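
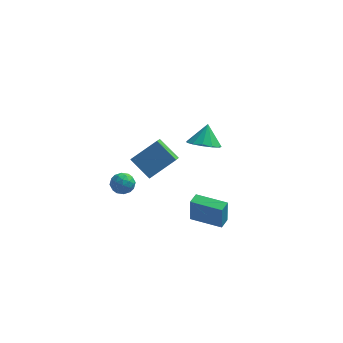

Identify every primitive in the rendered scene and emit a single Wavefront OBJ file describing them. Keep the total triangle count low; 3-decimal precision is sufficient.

v 0.577 -0.095 3.202
v 1.531 -0.528 3.359
v 0.743 0.715 4.418
v 1.62 -0.042 3.024
v 1.378 0.428 2.745
v 0.881 0.731 2.611
v 0.288 0.772 2.665
v -0.214 0.539 2.889
v -0.465 0.104 3.213
v -0.385 -0.394 3.533
v 0 -0.797 3.748
v 0.568 -0.976 3.79
v 1.139 -0.876 3.645
v -3.957 -2.627 2.025
v -3.24 -2.893 1.833
v -4.36 -3.827 2.187
v -3.643 -4.093 1.995
v -3.751 -3.706 2.674
v -3.502 -2.964 2.573
v -4.098 -3.756 1.447
v -3.849 -3.014 1.346
v -3.327 -3.591 1.476
v -3.113 -3.56 2.234
v -4.487 -3.16 1.786
v -4.273 -3.129 2.544
v -3.563 -2.655 1.914
v -4.037 -4.065 2.106
v -4.1 -3.837 2.504
v -3.679 -3.994 2.392
v -3.717 -2.696 2.35
v -3.296 -2.853 2.237
v -3.596 -3.331 2.731
v -4.304 -3.867 1.783
v -3.883 -4.024 1.67
v -3.921 -2.726 1.628
v -3.5 -2.883 1.516
v -4.004 -3.389 1.289
v -3.193 -3.222 1.592
v -3.43 -3.927 1.687
v -3.697 -3.728 1.365
v -3.551 -3.293 1.306
v -3.067 -3.203 2.037
v -3.304 -3.909 2.133
v -3.367 -3.681 2.532
v -3.221 -3.245 2.472
v -3.118 -3.614 1.827
v -4.296 -2.811 1.887
v -4.533 -3.517 1.983
v -4.379 -3.475 1.548
v -4.233 -3.039 1.488
v -4.17 -2.793 2.333
v -4.407 -3.498 2.428
v -4.049 -3.427 2.714
v -3.903 -2.992 2.655
v -4.482 -3.106 2.193
v -2.961 2.469 -2.542
v -4.225 3.243 -1.469
v -2.942 3.9 -3.55
v -4.206 4.673 -2.476
v -1.414 3.307 -1.324
v -2.678 4.08 -0.25
v -1.395 4.737 -2.331
v -2.659 5.511 -1.258
v 0.155 -3.816 -0.493
v 0.16 -3.854 1.136
v 0.415 -3.049 -0.476
v 0.419 -3.087 1.153
v 2.041 -4.453 -0.513
v 2.045 -4.491 1.116
v 2.3 -3.686 -0.496
v 2.305 -3.724 1.133
f 2 1 4
f 2 4 3
f 4 1 5
f 4 5 3
f 5 1 6
f 5 6 3
f 6 1 7
f 6 7 3
f 7 1 8
f 7 8 3
f 8 1 9
f 8 9 3
f 9 1 10
f 9 10 3
f 10 1 11
f 10 11 3
f 11 1 12
f 11 12 3
f 12 1 13
f 12 13 3
f 13 1 2
f 13 2 3
f 14 51 30
f 51 25 54
f 30 54 19
f 51 54 30
f 14 30 26
f 30 19 31
f 26 31 15
f 30 31 26
f 14 26 35
f 26 15 36
f 35 36 21
f 26 36 35
f 14 35 47
f 35 21 50
f 47 50 24
f 35 50 47
f 14 47 51
f 47 24 55
f 51 55 25
f 47 55 51
f 15 31 42
f 31 19 45
f 42 45 23
f 31 45 42
f 19 54 32
f 54 25 53
f 32 53 18
f 54 53 32
f 25 55 52
f 55 24 48
f 52 48 16
f 55 48 52
f 24 50 49
f 50 21 37
f 49 37 20
f 50 37 49
f 21 36 41
f 36 15 38
f 41 38 22
f 36 38 41
f 17 43 29
f 43 23 44
f 29 44 18
f 43 44 29
f 17 29 27
f 29 18 28
f 27 28 16
f 29 28 27
f 17 27 34
f 27 16 33
f 34 33 20
f 27 33 34
f 17 34 39
f 34 20 40
f 39 40 22
f 34 40 39
f 17 39 43
f 39 22 46
f 43 46 23
f 39 46 43
f 18 44 32
f 44 23 45
f 32 45 19
f 44 45 32
f 16 28 52
f 28 18 53
f 52 53 25
f 28 53 52
f 20 33 49
f 33 16 48
f 49 48 24
f 33 48 49
f 22 40 41
f 40 20 37
f 41 37 21
f 40 37 41
f 23 46 42
f 46 22 38
f 42 38 15
f 46 38 42
f 57 59 56
f 60 57 56
f 56 59 58
f 58 60 56
f 57 63 59
f 61 57 60
f 61 63 57
f 59 63 58
f 62 60 58
f 58 63 62
f 62 61 60
f 63 61 62
f 65 67 64
f 68 65 64
f 64 67 66
f 66 68 64
f 65 71 67
f 69 65 68
f 69 71 65
f 67 71 66
f 70 68 66
f 66 71 70
f 70 69 68
f 71 69 70



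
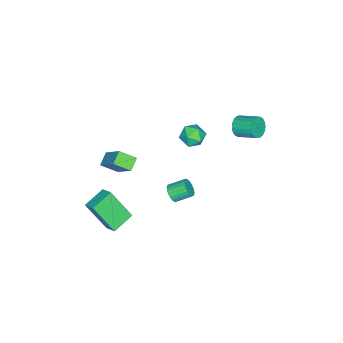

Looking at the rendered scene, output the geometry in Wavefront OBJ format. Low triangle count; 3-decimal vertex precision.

v -4.008 3.061 -0.711
v -3.582 2.824 -0.223
v -3.526 4.002 0.3
v -3.952 4.239 -0.189
v -3.399 2.906 -0.428
v -3.342 4.084 0.095
v -3.321 3.015 -0.682
v -3.264 4.193 -0.159
v -3.361 3.132 -0.94
v -3.305 4.309 -0.418
v -3.514 3.236 -1.16
v -3.457 4.414 -0.637
v -3.752 3.311 -1.301
v -3.695 4.489 -0.779
v -4.034 3.342 -1.341
v -3.978 4.52 -0.818
v -4.312 3.324 -1.272
v -4.256 4.502 -0.749
v -4.538 3.262 -1.106
v -4.481 4.44 -0.583
v -4.672 3.164 -0.872
v -4.615 4.342 -0.349
v -4.691 3.049 -0.61
v -4.634 4.227 -0.087
v -4.592 2.935 -0.365
v -4.535 4.113 0.158
v -4.392 2.844 -0.181
v -4.335 4.022 0.342
v -4.126 2.79 -0.088
v -4.069 3.968 0.435
v -3.84 2.783 -0.103
v -3.783 3.961 0.42
v -2.845 1.266 -2.222
v -2.174 0.86 -1.981
v -3.546 0.68 -1.259
v -2.875 0.274 -1.018
v -2.925 1.086 -0.91
v -2.492 1.448 -1.505
v -3.228 0.092 -1.735
v -2.795 0.454 -2.33
v -2.411 0.135 -1.68
v -2.224 0.749 -1.169
v -3.496 0.791 -2.071
v -3.309 1.405 -1.56
v 1.245 1.581 -2.621
v 1.525 1.949 -2.956
v 1.074 2.766 -2.433
v 0.795 2.399 -2.099
v 1.337 1.919 -3.071
v 0.886 2.737 -2.549
v 1.135 1.838 -3.118
v 0.684 2.655 -2.596
v 0.95 1.717 -3.089
v 0.5 2.535 -2.567
v 0.811 1.576 -2.989
v 0.36 2.394 -2.467
v 0.737 1.436 -2.833
v 0.286 2.254 -2.311
v 0.74 1.318 -2.645
v 0.289 2.136 -2.123
v 0.821 1.24 -2.453
v 0.37 2.058 -1.931
v 0.966 1.214 -2.287
v 0.515 2.031 -1.764
v 1.154 1.243 -2.171
v 0.703 2.061 -1.649
v 1.356 1.325 -2.124
v 0.905 2.142 -1.602
v 1.54 1.445 -2.153
v 1.09 2.263 -1.631
v 1.68 1.586 -2.253
v 1.229 2.404 -1.731
v 1.754 1.726 -2.409
v 1.303 2.544 -1.887
v 1.751 1.844 -2.597
v 1.3 2.662 -2.075
v 1.67 1.922 -2.789
v 1.219 2.74 -2.267
v 2.815 -1.815 -2.417
v 3.17 -1.116 -1.975
v 2.647 -0.63 -4.155
v 3.001 0.069 -3.713
v 4.079 -2.209 -2.807
v 4.433 -1.51 -2.365
v 3.91 -1.024 -4.545
v 4.265 -0.325 -4.103
v 1.202 -1.395 -0.981
v 1.559 -2.259 -0.441
v 1.96 -0.147 0.515
v 2.317 -1.012 1.055
v 1.943 -1.348 -1.395
v 2.3 -2.213 -0.855
v 2.701 -0.101 0.101
v 3.058 -0.965 0.641
f 2 1 5
f 2 5 3
f 3 5 6
f 3 6 4
f 5 1 7
f 5 7 6
f 6 7 8
f 6 8 4
f 7 1 9
f 7 9 8
f 8 9 10
f 8 10 4
f 9 1 11
f 9 11 10
f 10 11 12
f 10 12 4
f 11 1 13
f 11 13 12
f 12 13 14
f 12 14 4
f 13 1 15
f 13 15 14
f 14 15 16
f 14 16 4
f 15 1 17
f 15 17 16
f 16 17 18
f 16 18 4
f 17 1 19
f 17 19 18
f 18 19 20
f 18 20 4
f 19 1 21
f 19 21 20
f 20 21 22
f 20 22 4
f 21 1 23
f 21 23 22
f 22 23 24
f 22 24 4
f 23 1 25
f 23 25 24
f 24 25 26
f 24 26 4
f 25 1 27
f 25 27 26
f 26 27 28
f 26 28 4
f 27 1 29
f 27 29 28
f 28 29 30
f 28 30 4
f 29 1 31
f 29 31 30
f 30 31 32
f 30 32 4
f 31 1 2
f 31 2 32
f 32 2 3
f 32 3 4
f 33 44 38
f 33 38 34
f 33 34 40
f 33 40 43
f 33 43 44
f 34 38 42
f 38 44 37
f 44 43 35
f 43 40 39
f 40 34 41
f 36 42 37
f 36 37 35
f 36 35 39
f 36 39 41
f 36 41 42
f 37 42 38
f 35 37 44
f 39 35 43
f 41 39 40
f 42 41 34
f 46 45 49
f 46 49 47
f 47 49 50
f 47 50 48
f 49 45 51
f 49 51 50
f 50 51 52
f 50 52 48
f 51 45 53
f 51 53 52
f 52 53 54
f 52 54 48
f 53 45 55
f 53 55 54
f 54 55 56
f 54 56 48
f 55 45 57
f 55 57 56
f 56 57 58
f 56 58 48
f 57 45 59
f 57 59 58
f 58 59 60
f 58 60 48
f 59 45 61
f 59 61 60
f 60 61 62
f 60 62 48
f 61 45 63
f 61 63 62
f 62 63 64
f 62 64 48
f 63 45 65
f 63 65 64
f 64 65 66
f 64 66 48
f 65 45 67
f 65 67 66
f 66 67 68
f 66 68 48
f 67 45 69
f 67 69 68
f 68 69 70
f 68 70 48
f 69 45 71
f 69 71 70
f 70 71 72
f 70 72 48
f 71 45 73
f 71 73 72
f 72 73 74
f 72 74 48
f 73 45 75
f 73 75 74
f 74 75 76
f 74 76 48
f 75 45 77
f 75 77 76
f 76 77 78
f 76 78 48
f 77 45 46
f 77 46 78
f 78 46 47
f 78 47 48
f 80 82 79
f 83 80 79
f 79 82 81
f 81 83 79
f 80 86 82
f 84 80 83
f 84 86 80
f 82 86 81
f 85 83 81
f 81 86 85
f 85 84 83
f 86 84 85
f 88 90 87
f 91 88 87
f 87 90 89
f 89 91 87
f 88 94 90
f 92 88 91
f 92 94 88
f 90 94 89
f 93 91 89
f 89 94 93
f 93 92 91
f 94 92 93



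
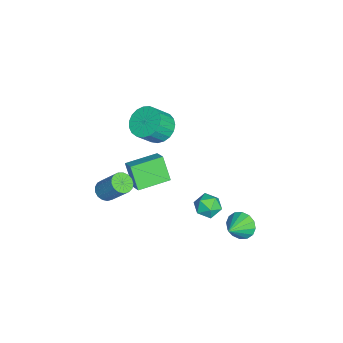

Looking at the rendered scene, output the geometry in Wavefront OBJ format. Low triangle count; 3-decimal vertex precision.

v -3.107 -3.016 -3.574
v -3.798 -3.521 -2.233
v -4.068 -1.393 -3.457
v -4.759 -1.897 -2.117
v -2.341 -2.603 -3.023
v -3.032 -3.107 -1.683
v -3.302 -0.979 -2.907
v -3.993 -1.484 -1.566
v -3.186 -1.56 1.897
v -2.442 -0.907 1.887
v -1.831 -1.586 2.933
v -2.574 -2.24 2.943
v -2.705 -0.733 2.152
v -2.093 -1.413 3.199
v -3.05 -0.703 2.374
v -2.439 -1.383 3.421
v -3.419 -0.821 2.513
v -2.808 -1.501 3.56
v -3.748 -1.067 2.545
v -3.137 -1.747 3.592
v -3.98 -1.398 2.466
v -3.368 -2.078 3.512
v -4.074 -1.757 2.287
v -3.462 -2.437 3.334
v -4.014 -2.082 2.042
v -3.403 -2.762 3.088
v -3.812 -2.317 1.771
v -3.2 -2.997 2.818
v -3.501 -2.42 1.522
v -2.889 -3.1 2.569
v -3.136 -2.376 1.338
v -2.524 -3.055 2.384
v -2.779 -2.19 1.25
v -2.167 -2.87 2.297
v -2.493 -1.895 1.274
v -1.881 -2.575 2.321
v -2.326 -1.542 1.406
v -1.715 -2.222 2.453
v -2.308 -1.193 1.623
v -1.697 -1.873 2.669
v -1.38 1.991 -3.063
v -0.875 1.439 -2.704
v -2.225 1.001 -3.396
v -1.72 0.449 -3.037
v -2.136 0.995 -2.571
v -1.614 1.607 -2.364
v -1.486 0.833 -3.736
v -0.964 1.445 -3.529
v -0.94 0.723 -3.12
v -1.342 0.823 -2.399
v -1.758 1.617 -3.701
v -2.16 1.717 -2.98
v -2.491 -4.391 -3.452
v -1.936 -4.215 -3.783
v -1.393 -3.213 -2.338
v -1.949 -3.389 -2.008
v -2.147 -3.988 -3.862
v -1.604 -2.985 -2.417
v -2.437 -3.852 -3.847
v -1.895 -2.85 -2.402
v -2.74 -3.84 -3.741
v -2.197 -2.838 -2.297
v -2.986 -3.954 -3.57
v -2.443 -2.952 -2.125
v -3.118 -4.168 -3.371
v -2.575 -3.166 -1.927
v -3.107 -4.434 -3.191
v -2.564 -3.432 -1.747
v -2.955 -4.689 -3.071
v -2.412 -3.687 -1.627
v -2.697 -4.876 -3.038
v -2.154 -3.874 -1.594
v -2.391 -4.952 -3.101
v -1.848 -3.95 -1.656
v -2.109 -4.9 -3.243
v -1.566 -3.898 -1.799
v -1.914 -4.731 -3.434
v -1.371 -3.729 -1.989
v -1.852 -4.484 -3.628
v -1.309 -3.482 -2.184
v -0.695 3.065 -3.661
v -0.445 2.659 -4.376
v 0.475 2.515 -2.939
v -0.246 3.057 -4.394
v -0.168 3.457 -4.216
v -0.23 3.753 -3.888
v -0.418 3.864 -3.5
v -0.679 3.761 -3.155
v -0.945 3.472 -2.945
v -1.143 3.074 -2.927
v -1.222 2.673 -3.105
v -1.159 2.378 -3.433
v -0.972 2.267 -3.821
v -0.71 2.37 -4.166
f 2 4 1
f 5 2 1
f 1 4 3
f 3 5 1
f 2 8 4
f 6 2 5
f 6 8 2
f 4 8 3
f 7 5 3
f 3 8 7
f 7 6 5
f 8 6 7
f 10 9 13
f 10 13 11
f 11 13 14
f 11 14 12
f 13 9 15
f 13 15 14
f 14 15 16
f 14 16 12
f 15 9 17
f 15 17 16
f 16 17 18
f 16 18 12
f 17 9 19
f 17 19 18
f 18 19 20
f 18 20 12
f 19 9 21
f 19 21 20
f 20 21 22
f 20 22 12
f 21 9 23
f 21 23 22
f 22 23 24
f 22 24 12
f 23 9 25
f 23 25 24
f 24 25 26
f 24 26 12
f 25 9 27
f 25 27 26
f 26 27 28
f 26 28 12
f 27 9 29
f 27 29 28
f 28 29 30
f 28 30 12
f 29 9 31
f 29 31 30
f 30 31 32
f 30 32 12
f 31 9 33
f 31 33 32
f 32 33 34
f 32 34 12
f 33 9 35
f 33 35 34
f 34 35 36
f 34 36 12
f 35 9 37
f 35 37 36
f 36 37 38
f 36 38 12
f 37 9 39
f 37 39 38
f 38 39 40
f 38 40 12
f 39 9 10
f 39 10 40
f 40 10 11
f 40 11 12
f 41 52 46
f 41 46 42
f 41 42 48
f 41 48 51
f 41 51 52
f 42 46 50
f 46 52 45
f 52 51 43
f 51 48 47
f 48 42 49
f 44 50 45
f 44 45 43
f 44 43 47
f 44 47 49
f 44 49 50
f 45 50 46
f 43 45 52
f 47 43 51
f 49 47 48
f 50 49 42
f 54 53 57
f 54 57 55
f 55 57 58
f 55 58 56
f 57 53 59
f 57 59 58
f 58 59 60
f 58 60 56
f 59 53 61
f 59 61 60
f 60 61 62
f 60 62 56
f 61 53 63
f 61 63 62
f 62 63 64
f 62 64 56
f 63 53 65
f 63 65 64
f 64 65 66
f 64 66 56
f 65 53 67
f 65 67 66
f 66 67 68
f 66 68 56
f 67 53 69
f 67 69 68
f 68 69 70
f 68 70 56
f 69 53 71
f 69 71 70
f 70 71 72
f 70 72 56
f 71 53 73
f 71 73 72
f 72 73 74
f 72 74 56
f 73 53 75
f 73 75 74
f 74 75 76
f 74 76 56
f 75 53 77
f 75 77 76
f 76 77 78
f 76 78 56
f 77 53 79
f 77 79 78
f 78 79 80
f 78 80 56
f 79 53 54
f 79 54 80
f 80 54 55
f 80 55 56
f 82 81 84
f 82 84 83
f 84 81 85
f 84 85 83
f 85 81 86
f 85 86 83
f 86 81 87
f 86 87 83
f 87 81 88
f 87 88 83
f 88 81 89
f 88 89 83
f 89 81 90
f 89 90 83
f 90 81 91
f 90 91 83
f 91 81 92
f 91 92 83
f 92 81 93
f 92 93 83
f 93 81 94
f 93 94 83
f 94 81 82
f 94 82 83



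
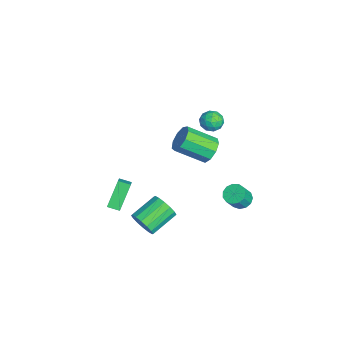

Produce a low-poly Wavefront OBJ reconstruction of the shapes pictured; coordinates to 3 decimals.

v -2.127 2.333 4.027
v -1.68 2.433 3.385
v -1.6 1.187 4.215
v -1.153 1.287 3.573
v -1.022 1.724 4.216
v -1.348 2.432 4.1
v -1.932 1.188 3.5
v -2.258 1.896 3.384
v -1.56 1.725 3.059
v -0.998 2.056 3.502
v -2.282 1.564 4.098
v -1.72 1.895 4.541
v -1.95 2.484 3.689
v -1.33 1.136 3.911
v -1.253 1.393 4.289
v -0.991 1.452 3.911
v -1.754 2.483 4.11
v -1.492 2.542 3.732
v -1.105 2.125 4.221
v -1.788 1.078 3.868
v -1.526 1.137 3.49
v -2.289 2.168 3.689
v -2.027 2.227 3.311
v -2.175 1.495 3.379
v -1.617 2.126 3.12
v -1.307 1.452 3.231
v -1.765 1.394 3.188
v -1.956 1.811 3.12
v -1.286 2.321 3.38
v -0.976 1.647 3.491
v -0.899 1.904 3.869
v -1.091 2.321 3.801
v -1.215 1.905 3.189
v -2.304 1.973 4.109
v -1.994 1.299 4.22
v -2.189 1.299 3.799
v -2.381 1.716 3.731
v -1.973 2.168 4.369
v -1.663 1.494 4.48
v -1.324 1.809 4.48
v -1.515 2.226 4.412
v -2.065 1.715 4.411
v 4.239 -2.668 -0.177
v 4.695 -2.737 0.607
v 3.677 -1.341 1.322
v 3.221 -1.272 0.537
v 4.94 -2.427 0.35
v 3.922 -1.031 1.065
v 4.997 -2.182 -0.048
v 3.979 -0.786 0.667
v 4.851 -2.067 -0.481
v 3.833 -0.67 0.234
v 4.541 -2.113 -0.832
v 3.523 -0.717 -0.117
v 4.15 -2.308 -1.008
v 3.132 -0.911 -0.293
v 3.783 -2.599 -0.962
v 2.765 -1.203 -0.247
v 3.538 -2.909 -0.705
v 2.52 -1.513 0.01
v 3.481 -3.154 -0.307
v 2.463 -1.758 0.408
v 3.627 -3.27 0.126
v 2.609 -1.873 0.841
v 3.937 -3.223 0.477
v 2.919 -1.827 1.192
v 4.328 -3.029 0.653
v 3.31 -1.632 1.368
v 3.461 3.107 1.11
v 3.813 2.632 0.717
v 4.311 2.158 1.737
v 3.959 2.633 2.13
v 4.052 2.951 0.749
v 4.55 2.477 1.769
v 4.103 3.32 0.895
v 4.601 2.846 1.915
v 3.951 3.621 1.11
v 4.449 3.147 2.13
v 3.643 3.759 1.324
v 4.14 3.285 2.344
v 3.277 3.69 1.471
v 3.775 3.216 2.491
v 2.969 3.436 1.503
v 3.467 2.962 2.523
v 2.818 3.077 1.41
v 3.316 2.603 2.43
v 2.871 2.728 1.222
v 3.369 2.254 2.242
v 3.111 2.499 0.998
v 3.609 2.025 2.018
v 3.463 2.463 0.81
v 3.96 1.989 1.83
v -3.837 1.971 -1.148
v -2.86 1.899 -1.107
v -3.047 0.036 0.049
v -4.023 0.109 0.008
v -3.087 2.248 -0.581
v -3.273 0.385 0.575
v -3.664 2.467 -0.321
v -3.851 0.605 0.835
v -4.322 2.455 -0.447
v -4.509 0.592 0.709
v -4.753 2.216 -0.902
v -4.94 0.353 0.254
v -4.755 1.863 -1.471
v -4.942 0 -0.315
v -4.328 1.56 -1.89
v -4.514 -0.302 -0.734
v -3.67 1.45 -1.961
v -3.857 -0.413 -0.805
v -3.091 1.584 -1.652
v -3.277 -0.279 -0.496
v 0.155 -4.499 -2.196
v -0.91 -3.78 -0.756
v 0.379 -3.758 -2.4
v -0.686 -3.039 -0.96
v 1.326 -4.601 -1.28
v 0.261 -3.882 0.16
v 1.55 -3.86 -1.484
v 0.485 -3.141 -0.044
f 1 38 17
f 38 12 41
f 17 41 6
f 38 41 17
f 1 17 13
f 17 6 18
f 13 18 2
f 17 18 13
f 1 13 22
f 13 2 23
f 22 23 8
f 13 23 22
f 1 22 34
f 22 8 37
f 34 37 11
f 22 37 34
f 1 34 38
f 34 11 42
f 38 42 12
f 34 42 38
f 2 18 29
f 18 6 32
f 29 32 10
f 18 32 29
f 6 41 19
f 41 12 40
f 19 40 5
f 41 40 19
f 12 42 39
f 42 11 35
f 39 35 3
f 42 35 39
f 11 37 36
f 37 8 24
f 36 24 7
f 37 24 36
f 8 23 28
f 23 2 25
f 28 25 9
f 23 25 28
f 4 30 16
f 30 10 31
f 16 31 5
f 30 31 16
f 4 16 14
f 16 5 15
f 14 15 3
f 16 15 14
f 4 14 21
f 14 3 20
f 21 20 7
f 14 20 21
f 4 21 26
f 21 7 27
f 26 27 9
f 21 27 26
f 4 26 30
f 26 9 33
f 30 33 10
f 26 33 30
f 5 31 19
f 31 10 32
f 19 32 6
f 31 32 19
f 3 15 39
f 15 5 40
f 39 40 12
f 15 40 39
f 7 20 36
f 20 3 35
f 36 35 11
f 20 35 36
f 9 27 28
f 27 7 24
f 28 24 8
f 27 24 28
f 10 33 29
f 33 9 25
f 29 25 2
f 33 25 29
f 44 43 47
f 44 47 45
f 45 47 48
f 45 48 46
f 47 43 49
f 47 49 48
f 48 49 50
f 48 50 46
f 49 43 51
f 49 51 50
f 50 51 52
f 50 52 46
f 51 43 53
f 51 53 52
f 52 53 54
f 52 54 46
f 53 43 55
f 53 55 54
f 54 55 56
f 54 56 46
f 55 43 57
f 55 57 56
f 56 57 58
f 56 58 46
f 57 43 59
f 57 59 58
f 58 59 60
f 58 60 46
f 59 43 61
f 59 61 60
f 60 61 62
f 60 62 46
f 61 43 63
f 61 63 62
f 62 63 64
f 62 64 46
f 63 43 65
f 63 65 64
f 64 65 66
f 64 66 46
f 65 43 67
f 65 67 66
f 66 67 68
f 66 68 46
f 67 43 44
f 67 44 68
f 68 44 45
f 68 45 46
f 70 69 73
f 70 73 71
f 71 73 74
f 71 74 72
f 73 69 75
f 73 75 74
f 74 75 76
f 74 76 72
f 75 69 77
f 75 77 76
f 76 77 78
f 76 78 72
f 77 69 79
f 77 79 78
f 78 79 80
f 78 80 72
f 79 69 81
f 79 81 80
f 80 81 82
f 80 82 72
f 81 69 83
f 81 83 82
f 82 83 84
f 82 84 72
f 83 69 85
f 83 85 84
f 84 85 86
f 84 86 72
f 85 69 87
f 85 87 86
f 86 87 88
f 86 88 72
f 87 69 89
f 87 89 88
f 88 89 90
f 88 90 72
f 89 69 91
f 89 91 90
f 90 91 92
f 90 92 72
f 91 69 70
f 91 70 92
f 92 70 71
f 92 71 72
f 94 93 97
f 94 97 95
f 95 97 98
f 95 98 96
f 97 93 99
f 97 99 98
f 98 99 100
f 98 100 96
f 99 93 101
f 99 101 100
f 100 101 102
f 100 102 96
f 101 93 103
f 101 103 102
f 102 103 104
f 102 104 96
f 103 93 105
f 103 105 104
f 104 105 106
f 104 106 96
f 105 93 107
f 105 107 106
f 106 107 108
f 106 108 96
f 107 93 109
f 107 109 108
f 108 109 110
f 108 110 96
f 109 93 111
f 109 111 110
f 110 111 112
f 110 112 96
f 111 93 94
f 111 94 112
f 112 94 95
f 112 95 96
f 114 116 113
f 117 114 113
f 113 116 115
f 115 117 113
f 114 120 116
f 118 114 117
f 118 120 114
f 116 120 115
f 119 117 115
f 115 120 119
f 119 118 117
f 120 118 119



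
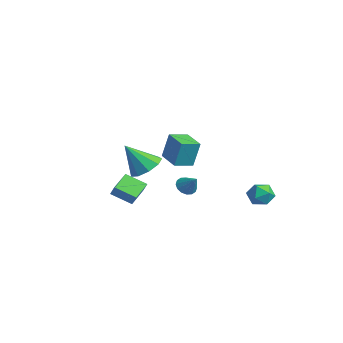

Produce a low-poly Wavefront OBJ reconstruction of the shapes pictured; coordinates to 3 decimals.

v -4.688 1.428 -1.851
v -4.496 1.791 -0.149
v -4.789 2.639 -2.098
v -4.598 3.002 -0.396
v -3.142 1.518 -2.044
v -2.951 1.881 -0.342
v -3.244 2.729 -2.291
v -3.052 3.092 -0.589
v 3.172 -0.595 -0.687
v 3.533 -1.05 -0.93
v 4.008 -0.365 0.127
v 3.617 -0.781 -1.092
v 3.582 -0.461 -1.146
v 3.437 -0.177 -1.077
v 3.221 -0.005 -0.904
v 2.992 0.009 -0.672
v 2.811 -0.139 -0.445
v 2.726 -0.409 -0.282
v 2.761 -0.728 -0.228
v 2.906 -1.012 -0.297
v 3.122 -1.184 -0.471
v 3.352 -1.198 -0.702
v 3.63 4.057 -1.262
v 4.357 3.727 -1.529
v 2.963 3.373 -2.231
v 3.69 3.043 -2.498
v 3.373 2.814 -1.754
v 3.785 3.237 -1.154
v 3.535 3.863 -2.606
v 3.947 4.286 -2.006
v 4.298 3.607 -2.359
v 4.197 2.959 -1.833
v 3.123 4.141 -1.927
v 3.022 3.493 -1.401
v -1.822 -1.627 -3.95
v -2.618 -2.599 -3.311
v -2.581 -0.643 -3.399
v -3.377 -1.615 -2.76
v -1.263 -1.605 -3.22
v -2.059 -2.577 -2.581
v -2.022 -0.621 -2.669
v -2.818 -1.593 -2.03
v 2.535 -2.617 0.834
v 3.518 -2.871 0.938
v 2.105 -3.643 2.386
v 3.384 -2.283 1.29
v 2.854 -1.852 1.427
v 2.174 -1.778 1.287
v 1.664 -2.098 0.935
v 1.561 -2.66 0.535
v 1.914 -3.203 0.275
v 2.558 -3.471 0.276
v 3.191 -3.34 0.538
f 2 4 1
f 5 2 1
f 1 4 3
f 3 5 1
f 2 8 4
f 6 2 5
f 6 8 2
f 4 8 3
f 7 5 3
f 3 8 7
f 7 6 5
f 8 6 7
f 10 9 12
f 10 12 11
f 12 9 13
f 12 13 11
f 13 9 14
f 13 14 11
f 14 9 15
f 14 15 11
f 15 9 16
f 15 16 11
f 16 9 17
f 16 17 11
f 17 9 18
f 17 18 11
f 18 9 19
f 18 19 11
f 19 9 20
f 19 20 11
f 20 9 21
f 20 21 11
f 21 9 22
f 21 22 11
f 22 9 10
f 22 10 11
f 23 34 28
f 23 28 24
f 23 24 30
f 23 30 33
f 23 33 34
f 24 28 32
f 28 34 27
f 34 33 25
f 33 30 29
f 30 24 31
f 26 32 27
f 26 27 25
f 26 25 29
f 26 29 31
f 26 31 32
f 27 32 28
f 25 27 34
f 29 25 33
f 31 29 30
f 32 31 24
f 36 38 35
f 39 36 35
f 35 38 37
f 37 39 35
f 36 42 38
f 40 36 39
f 40 42 36
f 38 42 37
f 41 39 37
f 37 42 41
f 41 40 39
f 42 40 41
f 44 43 46
f 44 46 45
f 46 43 47
f 46 47 45
f 47 43 48
f 47 48 45
f 48 43 49
f 48 49 45
f 49 43 50
f 49 50 45
f 50 43 51
f 50 51 45
f 51 43 52
f 51 52 45
f 52 43 53
f 52 53 45
f 53 43 44
f 53 44 45



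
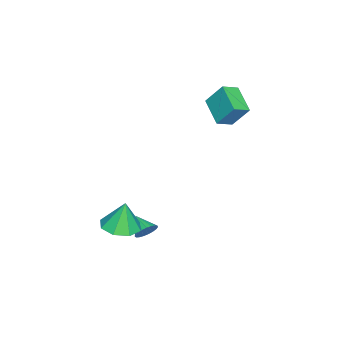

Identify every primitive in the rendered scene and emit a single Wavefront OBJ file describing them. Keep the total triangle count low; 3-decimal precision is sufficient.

v -2.618 -1.529 3.121
v -2.638 -0.644 4.369
v -3.353 -0.959 2.704
v -3.374 -0.073 3.951
v -1.446 -0.527 2.429
v -1.467 0.359 3.676
v -2.182 0.044 2.011
v -2.202 0.929 3.259
v 3.581 -3.69 -2.454
v 4.627 -3.653 -2.367
v 3.439 -3.47 -0.846
v 4.303 -2.929 -2.495
v 3.556 -2.65 -2.598
v 2.824 -2.98 -2.618
v 2.535 -3.726 -2.542
v 2.859 -4.451 -2.414
v 3.605 -4.73 -2.311
v 4.338 -4.399 -2.291
v 2.723 -2.679 -3.283
v 3.187 -2.733 -2.845
v 2.137 -3.461 -2.757
v 3.032 -2.545 -2.739
v 2.823 -2.38 -2.726
v 2.598 -2.267 -2.81
v 2.393 -2.225 -2.976
v 2.246 -2.262 -3.194
v 2.182 -2.371 -3.428
v 2.211 -2.533 -3.637
v 2.328 -2.72 -3.785
v 2.514 -2.901 -3.846
v 2.736 -3.043 -3.809
v 2.956 -3.122 -3.682
v 3.136 -3.125 -3.485
v 3.244 -3.05 -3.254
v 3.262 -2.911 -3.028
f 2 4 1
f 5 2 1
f 1 4 3
f 3 5 1
f 2 8 4
f 6 2 5
f 6 8 2
f 4 8 3
f 7 5 3
f 3 8 7
f 7 6 5
f 8 6 7
f 10 9 12
f 10 12 11
f 12 9 13
f 12 13 11
f 13 9 14
f 13 14 11
f 14 9 15
f 14 15 11
f 15 9 16
f 15 16 11
f 16 9 17
f 16 17 11
f 17 9 18
f 17 18 11
f 18 9 10
f 18 10 11
f 20 19 22
f 20 22 21
f 22 19 23
f 22 23 21
f 23 19 24
f 23 24 21
f 24 19 25
f 24 25 21
f 25 19 26
f 25 26 21
f 26 19 27
f 26 27 21
f 27 19 28
f 27 28 21
f 28 19 29
f 28 29 21
f 29 19 30
f 29 30 21
f 30 19 31
f 30 31 21
f 31 19 32
f 31 32 21
f 32 19 33
f 32 33 21
f 33 19 34
f 33 34 21
f 34 19 35
f 34 35 21
f 35 19 20
f 35 20 21



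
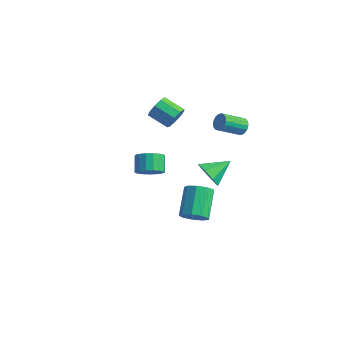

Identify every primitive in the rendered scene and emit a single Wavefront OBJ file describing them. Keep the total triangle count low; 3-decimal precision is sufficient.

v 0.163 2.811 -2.335
v 1.086 2.724 -2.711
v 0.597 4.169 -1.585
v 0.621 3.125 -3.167
v -0.113 3.342 -3.136
v -0.684 3.248 -2.636
v -0.759 2.898 -1.96
v -0.294 2.498 -1.503
v 0.439 2.28 -1.534
v 1.011 2.374 -2.034
v -0.684 1.129 2.848
v -0.299 0.637 3.316
v -1.492 0.26 3.9
v -1.876 0.751 3.432
v -0.338 1.116 3.547
v -1.53 0.739 4.131
v -0.538 1.601 3.451
v -1.73 1.224 4.035
v -0.807 1.865 3.073
v -1.999 1.488 3.657
v -1.018 1.785 2.59
v -2.21 1.407 3.174
v -1.073 1.397 2.227
v -2.265 1.02 2.811
v -0.946 0.884 2.155
v -2.138 0.506 2.739
v -0.696 0.485 2.407
v -1.888 0.108 2.991
v -0.441 0.388 2.866
v -1.633 0.01 3.449
v 2.822 -4.028 2.809
v 3.473 -3.611 3.013
v 2.89 -3.074 3.776
v 2.238 -3.492 3.571
v 3.31 -3.399 2.739
v 2.727 -2.862 3.502
v 3.035 -3.331 2.481
v 2.452 -2.794 3.244
v 2.712 -3.422 2.298
v 2.128 -2.886 3.061
v 2.413 -3.653 2.232
v 1.83 -3.116 2.995
v 2.208 -3.97 2.298
v 1.625 -3.433 3.061
v 2.144 -4.3 2.481
v 1.561 -3.763 3.244
v 2.235 -4.568 2.739
v 1.652 -4.031 3.502
v 2.46 -4.712 3.013
v 1.877 -4.175 3.776
v 2.768 -4.7 3.24
v 2.185 -4.163 4.003
v 3.089 -4.534 3.368
v 2.505 -3.997 4.131
v 3.348 -4.252 3.368
v 2.765 -3.715 4.131
v 3.486 -3.919 3.24
v 2.903 -3.382 4.003
v 2.094 -0.089 -3.39
v 2.767 -0.155 -2.86
v 1.88 1.083 -1.579
v 1.206 1.149 -2.11
v 2.849 0.291 -3.234
v 1.962 1.529 -1.953
v 2.578 0.56 -3.682
v 1.69 1.797 -2.401
v 2.08 0.525 -3.993
v 1.192 1.762 -2.712
v 1.588 0.203 -4.022
v 0.701 1.44 -2.741
v 1.333 -0.256 -3.756
v 0.446 0.982 -2.475
v 1.434 -0.636 -3.319
v 0.547 0.602 -2.038
v 1.844 -0.76 -2.915
v 0.956 0.477 -1.634
v 2.37 -0.57 -2.734
v 1.483 0.667 -1.453
v 1.415 4.205 1.765
v 1.739 4.361 2.232
v 1.249 3.072 3.003
v 0.925 2.915 2.535
v 1.489 4.484 2.279
v 0.999 3.195 3.05
v 1.223 4.543 2.208
v 0.732 3.254 2.979
v 1 4.524 2.036
v 0.509 3.235 2.806
v 0.872 4.433 1.801
v 0.382 3.143 2.571
v 0.869 4.289 1.558
v 0.379 3 2.328
v 0.991 4.126 1.362
v 0.501 2.836 2.133
v 1.21 3.98 1.259
v 0.72 2.691 2.03
v 1.476 3.887 1.272
v 0.986 2.597 2.042
v 1.728 3.866 1.397
v 1.238 2.576 2.167
v 1.909 3.922 1.607
v 1.418 2.633 2.377
v 1.976 4.044 1.853
v 1.486 2.755 2.623
v 1.915 4.202 2.078
v 1.425 2.913 2.849
f 2 1 4
f 2 4 3
f 4 1 5
f 4 5 3
f 5 1 6
f 5 6 3
f 6 1 7
f 6 7 3
f 7 1 8
f 7 8 3
f 8 1 9
f 8 9 3
f 9 1 10
f 9 10 3
f 10 1 2
f 10 2 3
f 12 11 15
f 12 15 13
f 13 15 16
f 13 16 14
f 15 11 17
f 15 17 16
f 16 17 18
f 16 18 14
f 17 11 19
f 17 19 18
f 18 19 20
f 18 20 14
f 19 11 21
f 19 21 20
f 20 21 22
f 20 22 14
f 21 11 23
f 21 23 22
f 22 23 24
f 22 24 14
f 23 11 25
f 23 25 24
f 24 25 26
f 24 26 14
f 25 11 27
f 25 27 26
f 26 27 28
f 26 28 14
f 27 11 29
f 27 29 28
f 28 29 30
f 28 30 14
f 29 11 12
f 29 12 30
f 30 12 13
f 30 13 14
f 32 31 35
f 32 35 33
f 33 35 36
f 33 36 34
f 35 31 37
f 35 37 36
f 36 37 38
f 36 38 34
f 37 31 39
f 37 39 38
f 38 39 40
f 38 40 34
f 39 31 41
f 39 41 40
f 40 41 42
f 40 42 34
f 41 31 43
f 41 43 42
f 42 43 44
f 42 44 34
f 43 31 45
f 43 45 44
f 44 45 46
f 44 46 34
f 45 31 47
f 45 47 46
f 46 47 48
f 46 48 34
f 47 31 49
f 47 49 48
f 48 49 50
f 48 50 34
f 49 31 51
f 49 51 50
f 50 51 52
f 50 52 34
f 51 31 53
f 51 53 52
f 52 53 54
f 52 54 34
f 53 31 55
f 53 55 54
f 54 55 56
f 54 56 34
f 55 31 57
f 55 57 56
f 56 57 58
f 56 58 34
f 57 31 32
f 57 32 58
f 58 32 33
f 58 33 34
f 60 59 63
f 60 63 61
f 61 63 64
f 61 64 62
f 63 59 65
f 63 65 64
f 64 65 66
f 64 66 62
f 65 59 67
f 65 67 66
f 66 67 68
f 66 68 62
f 67 59 69
f 67 69 68
f 68 69 70
f 68 70 62
f 69 59 71
f 69 71 70
f 70 71 72
f 70 72 62
f 71 59 73
f 71 73 72
f 72 73 74
f 72 74 62
f 73 59 75
f 73 75 74
f 74 75 76
f 74 76 62
f 75 59 77
f 75 77 76
f 76 77 78
f 76 78 62
f 77 59 60
f 77 60 78
f 78 60 61
f 78 61 62
f 80 79 83
f 80 83 81
f 81 83 84
f 81 84 82
f 83 79 85
f 83 85 84
f 84 85 86
f 84 86 82
f 85 79 87
f 85 87 86
f 86 87 88
f 86 88 82
f 87 79 89
f 87 89 88
f 88 89 90
f 88 90 82
f 89 79 91
f 89 91 90
f 90 91 92
f 90 92 82
f 91 79 93
f 91 93 92
f 92 93 94
f 92 94 82
f 93 79 95
f 93 95 94
f 94 95 96
f 94 96 82
f 95 79 97
f 95 97 96
f 96 97 98
f 96 98 82
f 97 79 99
f 97 99 98
f 98 99 100
f 98 100 82
f 99 79 101
f 99 101 100
f 100 101 102
f 100 102 82
f 101 79 103
f 101 103 102
f 102 103 104
f 102 104 82
f 103 79 105
f 103 105 104
f 104 105 106
f 104 106 82
f 105 79 80
f 105 80 106
f 106 80 81
f 106 81 82



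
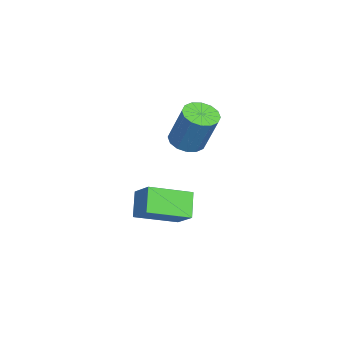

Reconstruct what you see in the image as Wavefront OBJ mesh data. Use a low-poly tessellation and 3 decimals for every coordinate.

v 0.778 -2.845 -0.501
v 1.207 -3.331 -0.45
v 1.631 -2.801 1.032
v 1.202 -2.315 0.981
v 1.378 -3.078 -0.589
v 1.803 -2.547 0.892
v 1.389 -2.762 -0.706
v 1.813 -2.232 0.776
v 1.236 -2.469 -0.767
v 1.661 -1.938 0.715
v 0.961 -2.276 -0.757
v 1.385 -1.746 0.725
v 0.636 -2.236 -0.678
v 1.06 -1.706 0.803
v 0.349 -2.359 -0.552
v 0.773 -1.829 0.93
v 0.177 -2.613 -0.412
v 0.602 -2.082 1.069
v 0.167 -2.928 -0.296
v 0.591 -2.398 1.186
v 0.319 -3.222 -0.235
v 0.744 -2.691 1.247
v 0.595 -3.414 -0.245
v 1.019 -2.884 1.237
v 0.92 -3.454 -0.323
v 1.344 -2.924 1.158
v 1.115 -4.526 -2.903
v 1.751 -3.962 -2.252
v 0.434 -3.143 -3.434
v 1.069 -2.58 -2.782
v 1.851 -4.46 -3.678
v 2.486 -3.897 -3.026
v 1.169 -3.078 -4.208
v 1.805 -2.514 -3.557
f 2 1 5
f 2 5 3
f 3 5 6
f 3 6 4
f 5 1 7
f 5 7 6
f 6 7 8
f 6 8 4
f 7 1 9
f 7 9 8
f 8 9 10
f 8 10 4
f 9 1 11
f 9 11 10
f 10 11 12
f 10 12 4
f 11 1 13
f 11 13 12
f 12 13 14
f 12 14 4
f 13 1 15
f 13 15 14
f 14 15 16
f 14 16 4
f 15 1 17
f 15 17 16
f 16 17 18
f 16 18 4
f 17 1 19
f 17 19 18
f 18 19 20
f 18 20 4
f 19 1 21
f 19 21 20
f 20 21 22
f 20 22 4
f 21 1 23
f 21 23 22
f 22 23 24
f 22 24 4
f 23 1 25
f 23 25 24
f 24 25 26
f 24 26 4
f 25 1 2
f 25 2 26
f 26 2 3
f 26 3 4
f 28 30 27
f 31 28 27
f 27 30 29
f 29 31 27
f 28 34 30
f 32 28 31
f 32 34 28
f 30 34 29
f 33 31 29
f 29 34 33
f 33 32 31
f 34 32 33



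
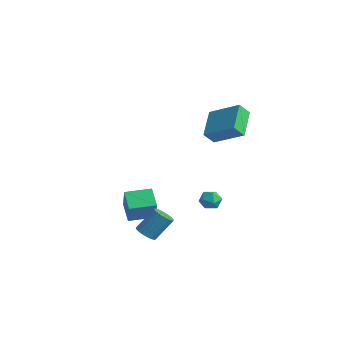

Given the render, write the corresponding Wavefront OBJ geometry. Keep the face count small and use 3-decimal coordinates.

v -0.929 1.058 -3.932
v -0.316 0.58 -2.591
v -0.173 2.281 -3.842
v 0.44 1.803 -2.501
v 0.02 0.517 -4.559
v 0.633 0.039 -3.218
v 0.776 1.74 -4.469
v 1.389 1.262 -3.128
v 2.35 4.014 2.98
v 3.943 4.535 3.876
v 2.539 4.567 2.322
v 4.131 5.089 3.218
v 3.249 2.711 2.142
v 4.841 3.233 3.038
v 3.437 3.265 1.484
v 5.03 3.786 2.38
v 2.598 -0.653 -3.907
v 3.168 -0.871 -3.929
v 3.551 0.015 -2.754
v 2.982 0.233 -2.733
v 3.182 -0.671 -4.084
v 3.565 0.215 -2.91
v 3.095 -0.468 -4.209
v 3.479 0.418 -3.034
v 2.923 -0.297 -4.282
v 3.306 0.589 -3.107
v 2.694 -0.187 -4.29
v 3.077 0.698 -3.115
v 2.449 -0.158 -4.231
v 2.832 0.727 -3.057
v 2.23 -0.215 -4.117
v 2.613 0.671 -2.943
v 2.074 -0.347 -3.967
v 2.457 0.539 -2.792
v 2.009 -0.532 -3.806
v 2.392 0.354 -2.631
v 2.046 -0.738 -3.663
v 2.429 0.148 -2.488
v 2.178 -0.929 -3.562
v 2.562 -0.044 -2.387
v 2.384 -1.073 -3.52
v 2.767 -0.187 -2.346
v 2.626 -1.144 -3.546
v 3.009 -0.258 -2.372
v 2.863 -1.13 -3.634
v 3.247 -0.244 -2.46
v 3.055 -1.033 -3.769
v 3.438 -0.148 -2.595
v 2.572 4.519 -3.627
v 2.974 4.016 -3.783
v 2.086 3.904 -2.897
v 2.488 3.401 -3.053
v 2.73 3.933 -2.743
v 3.03 4.314 -3.194
v 2.03 3.606 -3.486
v 2.33 3.987 -3.937
v 2.639 3.452 -3.696
v 3.071 3.654 -3.237
v 1.989 4.266 -3.443
v 2.421 4.468 -2.984
f 2 4 1
f 5 2 1
f 1 4 3
f 3 5 1
f 2 8 4
f 6 2 5
f 6 8 2
f 4 8 3
f 7 5 3
f 3 8 7
f 7 6 5
f 8 6 7
f 10 12 9
f 13 10 9
f 9 12 11
f 11 13 9
f 10 16 12
f 14 10 13
f 14 16 10
f 12 16 11
f 15 13 11
f 11 16 15
f 15 14 13
f 16 14 15
f 18 17 21
f 18 21 19
f 19 21 22
f 19 22 20
f 21 17 23
f 21 23 22
f 22 23 24
f 22 24 20
f 23 17 25
f 23 25 24
f 24 25 26
f 24 26 20
f 25 17 27
f 25 27 26
f 26 27 28
f 26 28 20
f 27 17 29
f 27 29 28
f 28 29 30
f 28 30 20
f 29 17 31
f 29 31 30
f 30 31 32
f 30 32 20
f 31 17 33
f 31 33 32
f 32 33 34
f 32 34 20
f 33 17 35
f 33 35 34
f 34 35 36
f 34 36 20
f 35 17 37
f 35 37 36
f 36 37 38
f 36 38 20
f 37 17 39
f 37 39 38
f 38 39 40
f 38 40 20
f 39 17 41
f 39 41 40
f 40 41 42
f 40 42 20
f 41 17 43
f 41 43 42
f 42 43 44
f 42 44 20
f 43 17 45
f 43 45 44
f 44 45 46
f 44 46 20
f 45 17 47
f 45 47 46
f 46 47 48
f 46 48 20
f 47 17 18
f 47 18 48
f 48 18 19
f 48 19 20
f 49 60 54
f 49 54 50
f 49 50 56
f 49 56 59
f 49 59 60
f 50 54 58
f 54 60 53
f 60 59 51
f 59 56 55
f 56 50 57
f 52 58 53
f 52 53 51
f 52 51 55
f 52 55 57
f 52 57 58
f 53 58 54
f 51 53 60
f 55 51 59
f 57 55 56
f 58 57 50



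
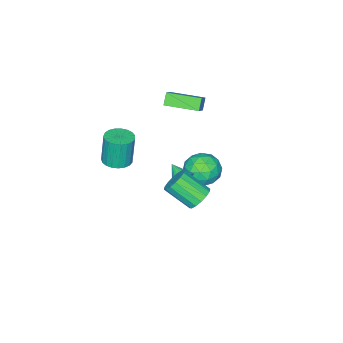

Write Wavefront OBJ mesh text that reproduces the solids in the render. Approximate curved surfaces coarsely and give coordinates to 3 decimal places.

v -4.368 0.079 -2.601
v -3.952 0.56 -3.592
v -3.248 -1.44 -2.868
v -2.832 -0.959 -3.859
v -2.56 -0.486 -2.816
v -3.252 0.453 -2.65
v -3.948 -1.333 -3.81
v -4.64 -0.394 -3.644
v -3.692 -0.312 -4.339
v -2.835 0.211 -3.724
v -4.365 -1.091 -2.736
v -3.508 -0.568 -2.121
v -4.258 0.453 -3.073
v -2.942 -1.333 -3.387
v -2.782 -1.055 -2.774
v -2.538 -0.772 -3.356
v -3.847 0.39 -2.519
v -3.602 0.673 -3.102
v -2.785 0.058 -2.646
v -3.598 -1.553 -3.358
v -3.353 -1.27 -3.941
v -4.662 -0.108 -3.104
v -4.418 0.175 -3.686
v -4.415 -0.938 -3.814
v -3.861 0.223 -4.094
v -3.203 -0.67 -4.252
v -3.858 -0.89 -4.223
v -4.265 -0.338 -4.125
v -3.357 0.531 -3.733
v -2.699 -0.362 -3.891
v -2.539 -0.084 -3.277
v -2.946 0.468 -3.18
v -3.204 0.018 -4.172
v -4.501 -0.518 -2.569
v -3.843 -1.411 -2.727
v -4.254 -1.348 -3.28
v -4.661 -0.796 -3.183
v -3.997 -0.21 -2.208
v -3.339 -1.103 -2.366
v -2.935 -0.542 -2.335
v -3.342 0.01 -2.237
v -3.996 -0.898 -2.288
v -0.097 -3.742 -1.864
v 0.471 -4.409 -1.791
v 0.246 -4.386 0.176
v -0.323 -3.718 0.104
v 0.692 -4.118 -1.769
v 0.467 -4.095 0.198
v 0.777 -3.762 -1.763
v 0.551 -3.739 0.204
v 0.71 -3.403 -1.775
v 0.485 -3.379 0.192
v 0.503 -3.102 -1.802
v 0.278 -3.078 0.165
v 0.193 -2.911 -1.84
v -0.032 -2.888 0.127
v -0.167 -2.865 -1.882
v -0.392 -2.841 0.085
v -0.516 -2.97 -1.92
v -0.741 -2.946 0.047
v -0.792 -3.208 -1.949
v -1.017 -3.185 0.018
v -0.948 -3.539 -1.963
v -1.173 -3.515 0.004
v -0.957 -3.904 -1.96
v -1.182 -3.881 0.007
v -0.817 -4.242 -1.94
v -1.042 -4.219 0.027
v -0.553 -4.493 -1.907
v -0.778 -4.47 0.06
v -0.21 -4.614 -1.866
v -0.435 -4.591 0.101
v 0.152 -4.585 -1.825
v -0.073 -4.561 0.142
v -3.622 -3.012 1.109
v -4.107 -3.22 1.788
v -4.454 -1.16 1.083
v -4.939 -1.369 1.762
v -2.841 -2.651 1.778
v -3.326 -2.86 2.457
v -3.673 -0.8 1.752
v -4.158 -1.008 2.431
v 2.11 4.029 1.086
v 2.874 4.11 0.864
v 3.335 2.753 1.952
v 2.57 2.671 2.174
v 2.831 4.359 1.192
v 3.291 3.001 2.281
v 2.594 4.519 1.492
v 3.055 3.161 2.581
v 2.228 4.548 1.683
v 2.688 3.19 2.772
v 1.83 4.438 1.714
v 2.29 3.08 2.802
v 1.507 4.218 1.577
v 1.967 2.86 2.665
v 1.345 3.947 1.308
v 1.806 2.59 2.396
v 1.389 3.699 0.979
v 1.849 2.341 2.068
v 1.625 3.539 0.679
v 2.086 2.181 1.768
v 1.992 3.51 0.488
v 2.452 2.152 1.577
v 2.39 3.62 0.458
v 2.85 2.262 1.546
v 2.713 3.84 0.595
v 3.173 2.482 1.683
v -1.689 -0.269 -2.681
v -1.04 -0.222 -2.372
v -1.911 -1.271 -2.059
v -1.197 -0.075 -2.192
v -1.43 0.043 -2.086
v -1.701 0.113 -2.07
v -1.971 0.124 -2.148
v -2.198 0.076 -2.307
v -2.347 -0.024 -2.522
v -2.396 -0.162 -2.762
v -2.338 -0.316 -2.99
v -2.18 -0.463 -3.17
v -1.948 -0.581 -3.276
v -1.676 -0.651 -3.291
v -1.406 -0.662 -3.214
v -1.18 -0.614 -3.055
v -1.03 -0.514 -2.839
v -0.981 -0.376 -2.6
f 1 38 17
f 38 12 41
f 17 41 6
f 38 41 17
f 1 17 13
f 17 6 18
f 13 18 2
f 17 18 13
f 1 13 22
f 13 2 23
f 22 23 8
f 13 23 22
f 1 22 34
f 22 8 37
f 34 37 11
f 22 37 34
f 1 34 38
f 34 11 42
f 38 42 12
f 34 42 38
f 2 18 29
f 18 6 32
f 29 32 10
f 18 32 29
f 6 41 19
f 41 12 40
f 19 40 5
f 41 40 19
f 12 42 39
f 42 11 35
f 39 35 3
f 42 35 39
f 11 37 36
f 37 8 24
f 36 24 7
f 37 24 36
f 8 23 28
f 23 2 25
f 28 25 9
f 23 25 28
f 4 30 16
f 30 10 31
f 16 31 5
f 30 31 16
f 4 16 14
f 16 5 15
f 14 15 3
f 16 15 14
f 4 14 21
f 14 3 20
f 21 20 7
f 14 20 21
f 4 21 26
f 21 7 27
f 26 27 9
f 21 27 26
f 4 26 30
f 26 9 33
f 30 33 10
f 26 33 30
f 5 31 19
f 31 10 32
f 19 32 6
f 31 32 19
f 3 15 39
f 15 5 40
f 39 40 12
f 15 40 39
f 7 20 36
f 20 3 35
f 36 35 11
f 20 35 36
f 9 27 28
f 27 7 24
f 28 24 8
f 27 24 28
f 10 33 29
f 33 9 25
f 29 25 2
f 33 25 29
f 44 43 47
f 44 47 45
f 45 47 48
f 45 48 46
f 47 43 49
f 47 49 48
f 48 49 50
f 48 50 46
f 49 43 51
f 49 51 50
f 50 51 52
f 50 52 46
f 51 43 53
f 51 53 52
f 52 53 54
f 52 54 46
f 53 43 55
f 53 55 54
f 54 55 56
f 54 56 46
f 55 43 57
f 55 57 56
f 56 57 58
f 56 58 46
f 57 43 59
f 57 59 58
f 58 59 60
f 58 60 46
f 59 43 61
f 59 61 60
f 60 61 62
f 60 62 46
f 61 43 63
f 61 63 62
f 62 63 64
f 62 64 46
f 63 43 65
f 63 65 64
f 64 65 66
f 64 66 46
f 65 43 67
f 65 67 66
f 66 67 68
f 66 68 46
f 67 43 69
f 67 69 68
f 68 69 70
f 68 70 46
f 69 43 71
f 69 71 70
f 70 71 72
f 70 72 46
f 71 43 73
f 71 73 72
f 72 73 74
f 72 74 46
f 73 43 44
f 73 44 74
f 74 44 45
f 74 45 46
f 76 78 75
f 79 76 75
f 75 78 77
f 77 79 75
f 76 82 78
f 80 76 79
f 80 82 76
f 78 82 77
f 81 79 77
f 77 82 81
f 81 80 79
f 82 80 81
f 84 83 87
f 84 87 85
f 85 87 88
f 85 88 86
f 87 83 89
f 87 89 88
f 88 89 90
f 88 90 86
f 89 83 91
f 89 91 90
f 90 91 92
f 90 92 86
f 91 83 93
f 91 93 92
f 92 93 94
f 92 94 86
f 93 83 95
f 93 95 94
f 94 95 96
f 94 96 86
f 95 83 97
f 95 97 96
f 96 97 98
f 96 98 86
f 97 83 99
f 97 99 98
f 98 99 100
f 98 100 86
f 99 83 101
f 99 101 100
f 100 101 102
f 100 102 86
f 101 83 103
f 101 103 102
f 102 103 104
f 102 104 86
f 103 83 105
f 103 105 104
f 104 105 106
f 104 106 86
f 105 83 107
f 105 107 106
f 106 107 108
f 106 108 86
f 107 83 84
f 107 84 108
f 108 84 85
f 108 85 86
f 110 109 112
f 110 112 111
f 112 109 113
f 112 113 111
f 113 109 114
f 113 114 111
f 114 109 115
f 114 115 111
f 115 109 116
f 115 116 111
f 116 109 117
f 116 117 111
f 117 109 118
f 117 118 111
f 118 109 119
f 118 119 111
f 119 109 120
f 119 120 111
f 120 109 121
f 120 121 111
f 121 109 122
f 121 122 111
f 122 109 123
f 122 123 111
f 123 109 124
f 123 124 111
f 124 109 125
f 124 125 111
f 125 109 126
f 125 126 111
f 126 109 110
f 126 110 111



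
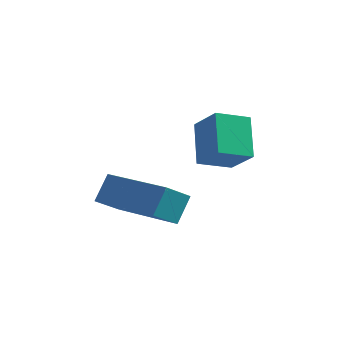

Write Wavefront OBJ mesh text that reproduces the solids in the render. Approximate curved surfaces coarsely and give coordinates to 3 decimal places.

v -4.331 3.314 -1.976
v -4.239 3.815 -1.296
v -4.022 3.93 -2.473
v -3.93 4.432 -1.793
v -2.49 2.608 -1.707
v -2.398 3.11 -1.027
v -2.181 3.225 -2.204
v -2.089 3.726 -1.524
v -1.114 3.049 0.365
v -1.517 3.805 1.206
v -1.785 3.39 -0.263
v -2.188 4.146 0.578
v -0.532 3.674 0.082
v -0.935 4.43 0.923
v -1.203 4.015 -0.546
v -1.606 4.771 0.295
f 2 4 1
f 5 2 1
f 1 4 3
f 3 5 1
f 2 8 4
f 6 2 5
f 6 8 2
f 4 8 3
f 7 5 3
f 3 8 7
f 7 6 5
f 8 6 7
f 10 12 9
f 13 10 9
f 9 12 11
f 11 13 9
f 10 16 12
f 14 10 13
f 14 16 10
f 12 16 11
f 15 13 11
f 11 16 15
f 15 14 13
f 16 14 15



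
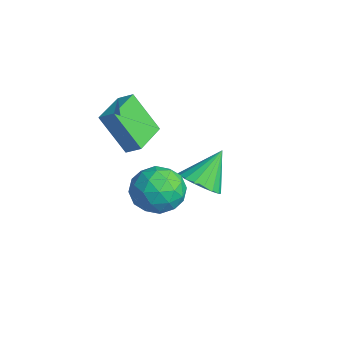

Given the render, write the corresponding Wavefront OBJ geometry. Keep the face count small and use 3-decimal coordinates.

v 0.433 -2.828 1.062
v -0.364 -3.699 2.882
v 0.935 -2.333 1.519
v 0.138 -3.204 3.339
v 1.702 -4.076 1.021
v 0.905 -4.947 2.841
v 2.204 -3.581 1.478
v 1.407 -4.452 3.298
v 3.58 -2.367 0.494
v 4.238 -2.506 -0.536
v 3.082 -4.294 0.436
v 3.74 -4.433 -0.594
v 4.309 -4.22 0.475
v 4.617 -3.029 0.512
v 2.703 -3.771 -0.612
v 3.011 -2.58 -0.575
v 3.696 -3.374 -1.219
v 4.689 -3.651 -0.547
v 2.631 -3.149 0.447
v 3.624 -3.426 1.119
v 3.953 -2.268 -0.015
v 3.367 -4.532 -0.085
v 3.701 -4.407 0.544
v 4.088 -4.489 -0.061
v 4.175 -2.575 0.6
v 4.562 -2.657 -0.005
v 4.604 -3.664 0.589
v 2.758 -4.143 -0.095
v 3.145 -4.225 -0.7
v 3.232 -2.311 -0.039
v 3.619 -2.393 -0.644
v 2.716 -3.136 -0.689
v 4.021 -2.859 -1.023
v 3.728 -3.992 -1.057
v 3.119 -3.603 -1.067
v 3.3 -2.903 -1.046
v 4.605 -3.022 -0.628
v 4.312 -4.155 -0.662
v 4.646 -4.029 -0.033
v 4.827 -3.33 -0.012
v 4.286 -3.532 -1.029
v 3.008 -2.645 0.562
v 2.715 -3.778 0.528
v 2.493 -3.47 -0.088
v 2.674 -2.771 -0.067
v 3.592 -2.808 0.957
v 3.299 -3.941 0.923
v 4.02 -3.897 0.946
v 4.201 -3.197 0.967
v 3.034 -3.268 0.929
v 0.467 -0.405 -2.829
v 1.074 0.354 -3.252
v -0.027 0.825 -1.331
v 0.655 0.431 -3.453
v 0.198 0.343 -3.531
v -0.205 0.106 -3.47
v -0.476 -0.232 -3.282
v -0.559 -0.604 -3.004
v -0.439 -0.936 -2.692
v -0.14 -1.164 -2.407
v 0.279 -1.241 -2.205
v 0.736 -1.152 -2.127
v 1.14 -0.915 -2.188
v 1.41 -0.577 -2.376
v 1.493 -0.205 -2.654
v 1.374 0.127 -2.966
f 2 4 1
f 5 2 1
f 1 4 3
f 3 5 1
f 2 8 4
f 6 2 5
f 6 8 2
f 4 8 3
f 7 5 3
f 3 8 7
f 7 6 5
f 8 6 7
f 9 46 25
f 46 20 49
f 25 49 14
f 46 49 25
f 9 25 21
f 25 14 26
f 21 26 10
f 25 26 21
f 9 21 30
f 21 10 31
f 30 31 16
f 21 31 30
f 9 30 42
f 30 16 45
f 42 45 19
f 30 45 42
f 9 42 46
f 42 19 50
f 46 50 20
f 42 50 46
f 10 26 37
f 26 14 40
f 37 40 18
f 26 40 37
f 14 49 27
f 49 20 48
f 27 48 13
f 49 48 27
f 20 50 47
f 50 19 43
f 47 43 11
f 50 43 47
f 19 45 44
f 45 16 32
f 44 32 15
f 45 32 44
f 16 31 36
f 31 10 33
f 36 33 17
f 31 33 36
f 12 38 24
f 38 18 39
f 24 39 13
f 38 39 24
f 12 24 22
f 24 13 23
f 22 23 11
f 24 23 22
f 12 22 29
f 22 11 28
f 29 28 15
f 22 28 29
f 12 29 34
f 29 15 35
f 34 35 17
f 29 35 34
f 12 34 38
f 34 17 41
f 38 41 18
f 34 41 38
f 13 39 27
f 39 18 40
f 27 40 14
f 39 40 27
f 11 23 47
f 23 13 48
f 47 48 20
f 23 48 47
f 15 28 44
f 28 11 43
f 44 43 19
f 28 43 44
f 17 35 36
f 35 15 32
f 36 32 16
f 35 32 36
f 18 41 37
f 41 17 33
f 37 33 10
f 41 33 37
f 52 51 54
f 52 54 53
f 54 51 55
f 54 55 53
f 55 51 56
f 55 56 53
f 56 51 57
f 56 57 53
f 57 51 58
f 57 58 53
f 58 51 59
f 58 59 53
f 59 51 60
f 59 60 53
f 60 51 61
f 60 61 53
f 61 51 62
f 61 62 53
f 62 51 63
f 62 63 53
f 63 51 64
f 63 64 53
f 64 51 65
f 64 65 53
f 65 51 66
f 65 66 53
f 66 51 52
f 66 52 53



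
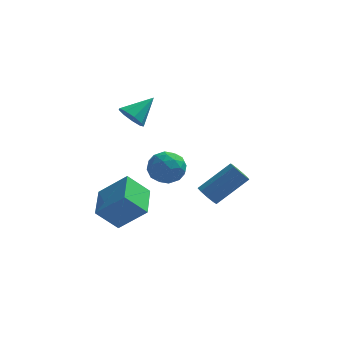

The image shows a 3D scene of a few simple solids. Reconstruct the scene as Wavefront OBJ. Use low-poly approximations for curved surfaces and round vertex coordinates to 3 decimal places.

v 1.131 -1.663 -1.686
v 1.641 -2.363 -1.79
v 0.179 -2.457 -1.01
v 0.689 -3.157 -1.114
v 0.935 -2.515 -0.577
v 1.523 -2.024 -0.995
v 0.297 -2.796 -1.805
v 0.885 -2.305 -2.223
v 1.126 -3.063 -1.864
v 1.52 -2.89 -1.105
v 0.3 -1.93 -1.695
v 0.694 -1.757 -0.936
v 1.469 -1.943 -1.797
v 0.351 -2.877 -1.003
v 0.495 -2.499 -0.687
v 0.795 -2.911 -0.748
v 1.4 -1.744 -1.33
v 1.7 -2.155 -1.391
v 1.285 -2.245 -0.678
v 0.12 -2.665 -1.409
v 0.42 -3.076 -1.47
v 1.025 -1.909 -2.052
v 1.325 -2.321 -2.113
v 0.535 -2.575 -2.122
v 1.467 -2.766 -1.902
v 0.907 -3.233 -1.505
v 0.677 -3.021 -1.911
v 1.022 -2.732 -2.157
v 1.698 -2.664 -1.456
v 1.139 -3.131 -1.059
v 1.283 -2.754 -0.743
v 1.629 -2.465 -0.988
v 1.395 -3.076 -1.499
v 0.681 -1.689 -1.741
v 0.122 -2.156 -1.344
v 0.191 -2.355 -1.812
v 0.537 -2.066 -2.057
v 0.913 -1.587 -1.295
v 0.353 -2.054 -0.898
v 0.798 -2.088 -0.643
v 1.143 -1.799 -0.889
v 0.425 -1.744 -1.301
v -0.981 1.445 -0.656
v -0.476 0.919 -0.691
v -0.079 2.255 0.176
v -0.416 1.24 -1.069
v -0.62 1.657 -1.254
v -0.993 1.974 -1.158
v -1.361 2.045 -0.828
v -1.551 1.834 -0.416
v -1.474 1.442 -0.117
v -1.167 1.051 -0.07
v -0.773 0.845 -0.297
v -1.777 -4.58 -2.937
v -0.57 -4.728 -1.836
v -1.836 -2.995 -2.658
v -0.63 -3.143 -1.558
v -0.87 -4.377 -3.902
v 0.336 -4.525 -2.802
v -0.93 -2.792 -3.624
v 0.277 -2.94 -2.523
v 2.488 -1.119 -3.819
v 2.782 -1.616 -3.872
v 4.106 -0.958 -2.695
v 3.812 -0.461 -2.641
v 2.9 -1.358 -4.149
v 4.225 -0.7 -2.972
v 2.826 -0.988 -4.272
v 4.15 -0.33 -3.094
v 2.593 -0.679 -4.182
v 3.917 -0.021 -3.005
v 2.311 -0.577 -3.923
v 3.635 0.081 -2.745
v 2.112 -0.728 -3.614
v 3.436 -0.069 -2.437
v 2.089 -1.062 -3.402
v 3.413 -0.404 -2.225
v 2.253 -1.423 -3.384
v 3.577 -0.765 -2.207
v 2.526 -1.642 -3.57
v 3.85 -0.983 -2.393
f 1 38 17
f 38 12 41
f 17 41 6
f 38 41 17
f 1 17 13
f 17 6 18
f 13 18 2
f 17 18 13
f 1 13 22
f 13 2 23
f 22 23 8
f 13 23 22
f 1 22 34
f 22 8 37
f 34 37 11
f 22 37 34
f 1 34 38
f 34 11 42
f 38 42 12
f 34 42 38
f 2 18 29
f 18 6 32
f 29 32 10
f 18 32 29
f 6 41 19
f 41 12 40
f 19 40 5
f 41 40 19
f 12 42 39
f 42 11 35
f 39 35 3
f 42 35 39
f 11 37 36
f 37 8 24
f 36 24 7
f 37 24 36
f 8 23 28
f 23 2 25
f 28 25 9
f 23 25 28
f 4 30 16
f 30 10 31
f 16 31 5
f 30 31 16
f 4 16 14
f 16 5 15
f 14 15 3
f 16 15 14
f 4 14 21
f 14 3 20
f 21 20 7
f 14 20 21
f 4 21 26
f 21 7 27
f 26 27 9
f 21 27 26
f 4 26 30
f 26 9 33
f 30 33 10
f 26 33 30
f 5 31 19
f 31 10 32
f 19 32 6
f 31 32 19
f 3 15 39
f 15 5 40
f 39 40 12
f 15 40 39
f 7 20 36
f 20 3 35
f 36 35 11
f 20 35 36
f 9 27 28
f 27 7 24
f 28 24 8
f 27 24 28
f 10 33 29
f 33 9 25
f 29 25 2
f 33 25 29
f 44 43 46
f 44 46 45
f 46 43 47
f 46 47 45
f 47 43 48
f 47 48 45
f 48 43 49
f 48 49 45
f 49 43 50
f 49 50 45
f 50 43 51
f 50 51 45
f 51 43 52
f 51 52 45
f 52 43 53
f 52 53 45
f 53 43 44
f 53 44 45
f 55 57 54
f 58 55 54
f 54 57 56
f 56 58 54
f 55 61 57
f 59 55 58
f 59 61 55
f 57 61 56
f 60 58 56
f 56 61 60
f 60 59 58
f 61 59 60
f 63 62 66
f 63 66 64
f 64 66 67
f 64 67 65
f 66 62 68
f 66 68 67
f 67 68 69
f 67 69 65
f 68 62 70
f 68 70 69
f 69 70 71
f 69 71 65
f 70 62 72
f 70 72 71
f 71 72 73
f 71 73 65
f 72 62 74
f 72 74 73
f 73 74 75
f 73 75 65
f 74 62 76
f 74 76 75
f 75 76 77
f 75 77 65
f 76 62 78
f 76 78 77
f 77 78 79
f 77 79 65
f 78 62 80
f 78 80 79
f 79 80 81
f 79 81 65
f 80 62 63
f 80 63 81
f 81 63 64
f 81 64 65



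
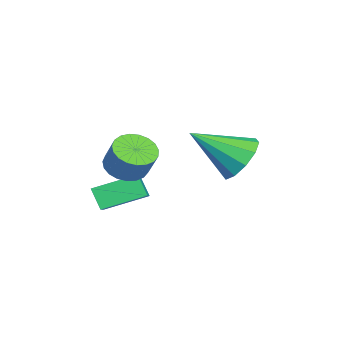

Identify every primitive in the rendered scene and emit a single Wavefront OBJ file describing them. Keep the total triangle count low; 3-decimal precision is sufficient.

v 1.216 -3.389 -0.959
v 2.453 -3.304 -0.31
v 0.826 -1.87 -0.416
v 2.063 -1.785 0.233
v 1.597 -3.015 -1.733
v 2.834 -2.93 -1.084
v 1.207 -1.496 -1.19
v 2.444 -1.411 -0.541
v -0.194 -2.681 -0.925
v -0.007 -2.948 -0.507
v -0.626 -1.459 0.045
v 0.274 -2.712 -0.679
v 0.281 -2.458 -0.996
v 0.01 -2.335 -1.271
v -0.381 -2.415 -1.344
v -0.662 -2.651 -1.172
v -0.67 -2.905 -0.855
v -0.398 -3.028 -0.58
v 2.085 1.641 1.156
v 3.053 1.872 1.325
v 2.275 -0.041 2.364
v 2.709 2.15 1.766
v 2.127 2.233 1.974
v 1.528 2.09 1.869
v 1.142 1.776 1.492
v 1.116 1.41 0.987
v 1.46 1.133 0.546
v 2.043 1.05 0.339
v 2.642 1.192 0.443
v 3.028 1.507 0.82
v 2.142 -2.167 0.692
v 2.865 -2.358 0.408
v 3.361 -1.963 1.404
v 2.638 -1.773 1.688
v 2.83 -2.045 0.302
v 3.325 -1.65 1.297
v 2.675 -1.753 0.263
v 3.171 -1.358 1.259
v 2.429 -1.533 0.298
v 2.924 -1.138 1.294
v 2.132 -1.422 0.402
v 2.628 -1.027 1.397
v 1.838 -1.44 0.555
v 2.333 -1.046 1.551
v 1.596 -1.584 0.733
v 2.091 -1.19 1.728
v 1.449 -1.829 0.903
v 1.944 -1.434 1.899
v 1.421 -2.132 1.037
v 1.917 -1.738 2.033
v 1.519 -2.442 1.111
v 2.014 -2.047 2.107
v 1.724 -2.704 1.113
v 2.219 -2.309 2.109
v 2.001 -2.873 1.042
v 2.496 -2.478 2.038
v 2.303 -2.92 0.911
v 2.798 -2.525 1.906
v 2.577 -2.837 0.741
v 3.072 -2.442 1.737
v 2.776 -2.638 0.564
v 3.271 -2.244 1.559
f 2 4 1
f 5 2 1
f 1 4 3
f 3 5 1
f 2 8 4
f 6 2 5
f 6 8 2
f 4 8 3
f 7 5 3
f 3 8 7
f 7 6 5
f 8 6 7
f 10 9 12
f 10 12 11
f 12 9 13
f 12 13 11
f 13 9 14
f 13 14 11
f 14 9 15
f 14 15 11
f 15 9 16
f 15 16 11
f 16 9 17
f 16 17 11
f 17 9 18
f 17 18 11
f 18 9 10
f 18 10 11
f 20 19 22
f 20 22 21
f 22 19 23
f 22 23 21
f 23 19 24
f 23 24 21
f 24 19 25
f 24 25 21
f 25 19 26
f 25 26 21
f 26 19 27
f 26 27 21
f 27 19 28
f 27 28 21
f 28 19 29
f 28 29 21
f 29 19 30
f 29 30 21
f 30 19 20
f 30 20 21
f 32 31 35
f 32 35 33
f 33 35 36
f 33 36 34
f 35 31 37
f 35 37 36
f 36 37 38
f 36 38 34
f 37 31 39
f 37 39 38
f 38 39 40
f 38 40 34
f 39 31 41
f 39 41 40
f 40 41 42
f 40 42 34
f 41 31 43
f 41 43 42
f 42 43 44
f 42 44 34
f 43 31 45
f 43 45 44
f 44 45 46
f 44 46 34
f 45 31 47
f 45 47 46
f 46 47 48
f 46 48 34
f 47 31 49
f 47 49 48
f 48 49 50
f 48 50 34
f 49 31 51
f 49 51 50
f 50 51 52
f 50 52 34
f 51 31 53
f 51 53 52
f 52 53 54
f 52 54 34
f 53 31 55
f 53 55 54
f 54 55 56
f 54 56 34
f 55 31 57
f 55 57 56
f 56 57 58
f 56 58 34
f 57 31 59
f 57 59 58
f 58 59 60
f 58 60 34
f 59 31 61
f 59 61 60
f 60 61 62
f 60 62 34
f 61 31 32
f 61 32 62
f 62 32 33
f 62 33 34



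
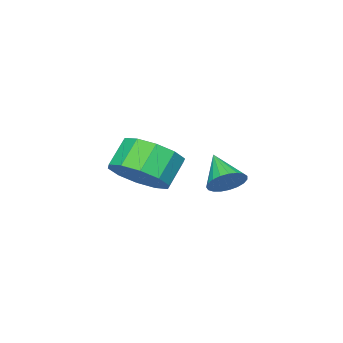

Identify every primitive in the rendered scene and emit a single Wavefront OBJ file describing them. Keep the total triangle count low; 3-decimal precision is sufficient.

v 3.275 3.032 -1.823
v 3.88 2.424 -1.29
v 3.11 2.38 -0.464
v 2.505 2.988 -0.997
v 4.014 3.013 -1.134
v 3.243 2.97 -0.309
v 3.865 3.61 -1.241
v 3.094 3.566 -0.416
v 3.491 3.986 -1.571
v 2.721 3.942 -0.745
v 3.035 3.997 -1.996
v 2.264 3.954 -1.171
v 2.67 3.64 -2.356
v 1.9 3.596 -1.53
v 2.537 3.05 -2.511
v 1.766 3.007 -1.686
v 2.686 2.454 -2.404
v 1.915 2.41 -1.579
v 3.059 2.078 -2.075
v 2.289 2.034 -1.249
v 3.516 2.066 -1.649
v 2.745 2.023 -0.824
v -0.38 3.49 -3.122
v 0.103 3.599 -2.67
v -0.9 2.55 -2.338
v -0.094 3.777 -2.588
v -0.341 3.906 -2.597
v -0.595 3.962 -2.697
v -0.811 3.938 -2.871
v -0.953 3.835 -3.088
v -0.996 3.674 -3.311
v -0.932 3.48 -3.501
v -0.773 3.288 -3.625
v -0.546 3.132 -3.663
v -0.29 3.037 -3.606
v -0.049 3.021 -3.466
v 0.134 3.085 -3.267
v 0.228 3.22 -3.042
v 0.217 3.402 -2.831
f 2 1 5
f 2 5 3
f 3 5 6
f 3 6 4
f 5 1 7
f 5 7 6
f 6 7 8
f 6 8 4
f 7 1 9
f 7 9 8
f 8 9 10
f 8 10 4
f 9 1 11
f 9 11 10
f 10 11 12
f 10 12 4
f 11 1 13
f 11 13 12
f 12 13 14
f 12 14 4
f 13 1 15
f 13 15 14
f 14 15 16
f 14 16 4
f 15 1 17
f 15 17 16
f 16 17 18
f 16 18 4
f 17 1 19
f 17 19 18
f 18 19 20
f 18 20 4
f 19 1 21
f 19 21 20
f 20 21 22
f 20 22 4
f 21 1 2
f 21 2 22
f 22 2 3
f 22 3 4
f 24 23 26
f 24 26 25
f 26 23 27
f 26 27 25
f 27 23 28
f 27 28 25
f 28 23 29
f 28 29 25
f 29 23 30
f 29 30 25
f 30 23 31
f 30 31 25
f 31 23 32
f 31 32 25
f 32 23 33
f 32 33 25
f 33 23 34
f 33 34 25
f 34 23 35
f 34 35 25
f 35 23 36
f 35 36 25
f 36 23 37
f 36 37 25
f 37 23 38
f 37 38 25
f 38 23 39
f 38 39 25
f 39 23 24
f 39 24 25



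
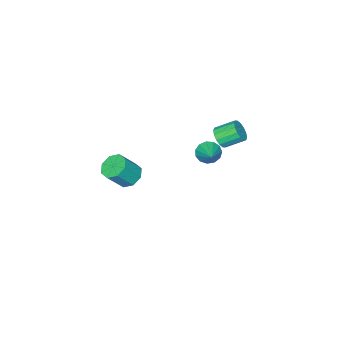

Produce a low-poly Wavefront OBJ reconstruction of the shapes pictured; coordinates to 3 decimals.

v 2.785 1.271 -0.777
v 3.375 1.455 -1.166
v 4.145 1.173 -0.132
v 3.555 0.989 0.257
v 3.159 1.888 -0.887
v 3.929 1.606 0.147
v 2.724 1.96 -0.544
v 3.494 1.678 0.49
v 2.325 1.628 -0.337
v 3.095 1.346 0.697
v 2.195 1.087 -0.388
v 2.965 0.805 0.646
v 2.411 0.654 -0.667
v 3.181 0.372 0.367
v 2.846 0.582 -1.01
v 3.616 0.3 0.024
v 3.245 0.914 -1.217
v 4.015 0.632 -0.183
v -2.724 2.043 -0.997
v -2.309 2.03 -0.523
v -2.96 2.784 0.07
v -3.376 2.797 -0.403
v -2.207 2.271 -0.718
v -2.859 3.025 -0.125
v -2.244 2.451 -0.988
v -2.896 3.205 -0.394
v -2.41 2.521 -1.259
v -3.061 3.276 -0.666
v -2.66 2.464 -1.461
v -3.311 3.218 -0.868
v -2.927 2.294 -1.538
v -3.578 3.048 -0.945
v -3.14 2.056 -1.47
v -3.791 2.81 -0.877
v -3.241 1.815 -1.275
v -3.893 2.569 -0.682
v -3.204 1.635 -1.006
v -3.856 2.389 -0.412
v -3.039 1.564 -0.734
v -3.69 2.319 -0.141
v -2.789 1.622 -0.532
v -3.44 2.376 0.061
v -2.522 1.792 -0.455
v -3.173 2.546 0.138
v -3.284 0.817 -3.256
v -2.78 0.709 -3.699
v -2.496 1.743 -2.584
v -2.992 0.994 -3.844
v -3.296 1.222 -3.801
v -3.597 1.322 -3.586
v -3.799 1.262 -3.266
v -3.837 1.06 -2.943
v -3.7 0.781 -2.719
v -3.431 0.513 -2.665
v -3.115 0.342 -2.799
v -2.854 0.321 -3.078
v -2.729 0.458 -3.414
f 2 1 5
f 2 5 3
f 3 5 6
f 3 6 4
f 5 1 7
f 5 7 6
f 6 7 8
f 6 8 4
f 7 1 9
f 7 9 8
f 8 9 10
f 8 10 4
f 9 1 11
f 9 11 10
f 10 11 12
f 10 12 4
f 11 1 13
f 11 13 12
f 12 13 14
f 12 14 4
f 13 1 15
f 13 15 14
f 14 15 16
f 14 16 4
f 15 1 17
f 15 17 16
f 16 17 18
f 16 18 4
f 17 1 2
f 17 2 18
f 18 2 3
f 18 3 4
f 20 19 23
f 20 23 21
f 21 23 24
f 21 24 22
f 23 19 25
f 23 25 24
f 24 25 26
f 24 26 22
f 25 19 27
f 25 27 26
f 26 27 28
f 26 28 22
f 27 19 29
f 27 29 28
f 28 29 30
f 28 30 22
f 29 19 31
f 29 31 30
f 30 31 32
f 30 32 22
f 31 19 33
f 31 33 32
f 32 33 34
f 32 34 22
f 33 19 35
f 33 35 34
f 34 35 36
f 34 36 22
f 35 19 37
f 35 37 36
f 36 37 38
f 36 38 22
f 37 19 39
f 37 39 38
f 38 39 40
f 38 40 22
f 39 19 41
f 39 41 40
f 40 41 42
f 40 42 22
f 41 19 43
f 41 43 42
f 42 43 44
f 42 44 22
f 43 19 20
f 43 20 44
f 44 20 21
f 44 21 22
f 46 45 48
f 46 48 47
f 48 45 49
f 48 49 47
f 49 45 50
f 49 50 47
f 50 45 51
f 50 51 47
f 51 45 52
f 51 52 47
f 52 45 53
f 52 53 47
f 53 45 54
f 53 54 47
f 54 45 55
f 54 55 47
f 55 45 56
f 55 56 47
f 56 45 57
f 56 57 47
f 57 45 46
f 57 46 47



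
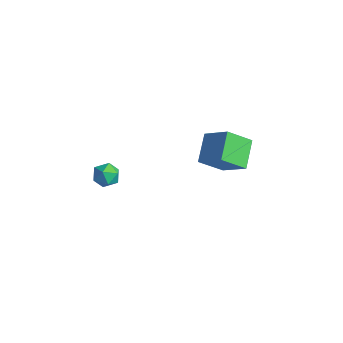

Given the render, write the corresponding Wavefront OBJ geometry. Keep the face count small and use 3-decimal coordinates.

v -2.451 3.967 -4.309
v -2.929 2.659 -3.184
v -0.985 4.346 -3.246
v -1.463 3.038 -2.121
v -1.437 2.762 -5.279
v -1.915 1.454 -4.154
v 0.029 3.141 -4.216
v -0.449 1.833 -3.091
v -3.782 -3.263 -3.194
v -3.079 -2.84 -3.212
v -3.101 -4.4 -3.248
v -2.398 -3.977 -3.266
v -2.853 -3.987 -2.584
v -3.274 -3.284 -2.55
v -2.906 -3.956 -3.91
v -3.327 -3.253 -3.876
v -2.538 -3.269 -3.654
v -2.505 -3.288 -2.835
v -3.675 -3.952 -3.625
v -3.642 -3.971 -2.806
f 2 4 1
f 5 2 1
f 1 4 3
f 3 5 1
f 2 8 4
f 6 2 5
f 6 8 2
f 4 8 3
f 7 5 3
f 3 8 7
f 7 6 5
f 8 6 7
f 9 20 14
f 9 14 10
f 9 10 16
f 9 16 19
f 9 19 20
f 10 14 18
f 14 20 13
f 20 19 11
f 19 16 15
f 16 10 17
f 12 18 13
f 12 13 11
f 12 11 15
f 12 15 17
f 12 17 18
f 13 18 14
f 11 13 20
f 15 11 19
f 17 15 16
f 18 17 10



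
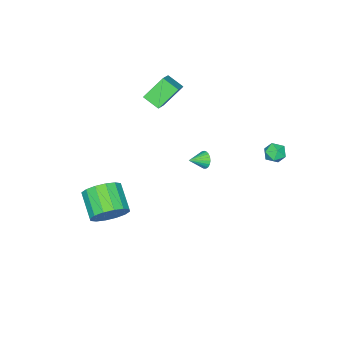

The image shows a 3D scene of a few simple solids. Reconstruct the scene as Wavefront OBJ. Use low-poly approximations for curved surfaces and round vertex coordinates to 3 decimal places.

v 3.859 -1.707 -2.458
v 4.538 -1.553 -1.606
v 3.719 -2.8 -0.73
v 3.041 -2.953 -1.582
v 4.101 -1.2 -1.512
v 3.283 -2.447 -0.636
v 3.6 -0.983 -1.671
v 2.781 -2.23 -0.795
v 3.168 -0.96 -2.042
v 2.349 -2.206 -1.165
v 2.921 -1.136 -2.523
v 2.102 -2.383 -1.647
v 2.926 -1.466 -2.988
v 2.107 -2.713 -2.111
v 3.181 -1.86 -3.31
v 2.362 -3.107 -2.434
v 3.617 -2.213 -3.404
v 2.799 -3.46 -2.528
v 4.119 -2.43 -3.245
v 3.3 -3.677 -2.369
v 4.551 -2.454 -2.875
v 3.732 -3.7 -1.998
v 4.798 -2.277 -2.393
v 3.979 -3.524 -1.517
v 4.793 -1.947 -1.929
v 3.974 -3.194 -1.052
v -3.665 3.977 0.507
v -3.044 4.015 0.224
v -3.236 3.445 1.376
v -2.615 3.483 1.093
v -2.921 4.049 1.322
v -3.186 4.378 0.785
v -3.094 3.082 0.815
v -3.359 3.411 0.278
v -2.691 3.462 0.414
v -2.584 4.06 0.728
v -3.696 3.4 0.872
v -3.589 3.998 1.186
v -3.75 -3.838 2.853
v -2.623 -3.3 3.63
v -3.847 -2.875 2.329
v -2.721 -2.338 3.106
v -2.699 -4.362 1.694
v -1.573 -3.825 2.471
v -2.797 -3.4 1.17
v -1.67 -2.862 1.947
v -2.287 -0.221 -1.428
v -2.03 -0.082 -1.917
v -1.433 -0.619 -1.092
v -1.992 0.111 -1.785
v -2.005 0.246 -1.591
v -2.067 0.301 -1.369
v -2.167 0.266 -1.157
v -2.287 0.146 -0.992
v -2.408 -0.037 -0.902
v -2.508 -0.252 -0.903
v -2.569 -0.462 -0.995
v -2.582 -0.63 -1.161
v -2.544 -0.728 -1.374
v -2.461 -0.737 -1.596
v -2.348 -0.658 -1.789
v -2.225 -0.503 -1.919
v -2.113 -0.3 -1.965
f 2 1 5
f 2 5 3
f 3 5 6
f 3 6 4
f 5 1 7
f 5 7 6
f 6 7 8
f 6 8 4
f 7 1 9
f 7 9 8
f 8 9 10
f 8 10 4
f 9 1 11
f 9 11 10
f 10 11 12
f 10 12 4
f 11 1 13
f 11 13 12
f 12 13 14
f 12 14 4
f 13 1 15
f 13 15 14
f 14 15 16
f 14 16 4
f 15 1 17
f 15 17 16
f 16 17 18
f 16 18 4
f 17 1 19
f 17 19 18
f 18 19 20
f 18 20 4
f 19 1 21
f 19 21 20
f 20 21 22
f 20 22 4
f 21 1 23
f 21 23 22
f 22 23 24
f 22 24 4
f 23 1 25
f 23 25 24
f 24 25 26
f 24 26 4
f 25 1 2
f 25 2 26
f 26 2 3
f 26 3 4
f 27 38 32
f 27 32 28
f 27 28 34
f 27 34 37
f 27 37 38
f 28 32 36
f 32 38 31
f 38 37 29
f 37 34 33
f 34 28 35
f 30 36 31
f 30 31 29
f 30 29 33
f 30 33 35
f 30 35 36
f 31 36 32
f 29 31 38
f 33 29 37
f 35 33 34
f 36 35 28
f 40 42 39
f 43 40 39
f 39 42 41
f 41 43 39
f 40 46 42
f 44 40 43
f 44 46 40
f 42 46 41
f 45 43 41
f 41 46 45
f 45 44 43
f 46 44 45
f 48 47 50
f 48 50 49
f 50 47 51
f 50 51 49
f 51 47 52
f 51 52 49
f 52 47 53
f 52 53 49
f 53 47 54
f 53 54 49
f 54 47 55
f 54 55 49
f 55 47 56
f 55 56 49
f 56 47 57
f 56 57 49
f 57 47 58
f 57 58 49
f 58 47 59
f 58 59 49
f 59 47 60
f 59 60 49
f 60 47 61
f 60 61 49
f 61 47 62
f 61 62 49
f 62 47 63
f 62 63 49
f 63 47 48
f 63 48 49



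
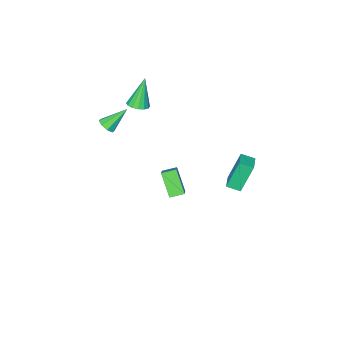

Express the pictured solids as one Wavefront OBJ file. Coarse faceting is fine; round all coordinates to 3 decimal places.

v 0.005 -3.394 2.035
v 0.467 -3.832 2.166
v -0.645 -3.546 3.825
v 0.605 -3.535 2.241
v 0.583 -3.2 2.262
v 0.406 -2.917 2.222
v 0.121 -2.761 2.132
v -0.194 -2.775 2.016
v -0.456 -2.955 1.905
v -0.595 -3.252 1.829
v -0.572 -3.587 1.809
v -0.395 -3.87 1.849
v -0.111 -4.026 1.939
v 0.205 -4.012 2.055
v 2.459 -3.109 1.92
v 2.717 -3.423 2.305
v 1.401 -2.651 3
v 2.872 -3.024 2.288
v 2.785 -2.674 2.055
v 2.507 -2.58 1.743
v 2.201 -2.795 1.534
v 2.046 -3.194 1.551
v 2.133 -3.543 1.784
v 2.411 -3.638 2.096
v -0.635 -1.525 -5.089
v -0.946 -2.554 -3.851
v -1.334 -1.068 -4.885
v -1.645 -2.097 -3.646
v 0.065 -0.803 -4.314
v -0.246 -1.832 -3.075
v -0.634 -0.346 -4.109
v -0.945 -1.375 -2.871
v -0.813 2.821 -0.435
v -1.515 3.042 1.296
v -1.278 3.428 -0.701
v -1.98 3.649 1.029
v -0.04 3.511 -0.209
v -0.742 3.732 1.521
v -0.505 4.118 -0.476
v -1.207 4.339 1.255
f 2 1 4
f 2 4 3
f 4 1 5
f 4 5 3
f 5 1 6
f 5 6 3
f 6 1 7
f 6 7 3
f 7 1 8
f 7 8 3
f 8 1 9
f 8 9 3
f 9 1 10
f 9 10 3
f 10 1 11
f 10 11 3
f 11 1 12
f 11 12 3
f 12 1 13
f 12 13 3
f 13 1 14
f 13 14 3
f 14 1 2
f 14 2 3
f 16 15 18
f 16 18 17
f 18 15 19
f 18 19 17
f 19 15 20
f 19 20 17
f 20 15 21
f 20 21 17
f 21 15 22
f 21 22 17
f 22 15 23
f 22 23 17
f 23 15 24
f 23 24 17
f 24 15 16
f 24 16 17
f 26 28 25
f 29 26 25
f 25 28 27
f 27 29 25
f 26 32 28
f 30 26 29
f 30 32 26
f 28 32 27
f 31 29 27
f 27 32 31
f 31 30 29
f 32 30 31
f 34 36 33
f 37 34 33
f 33 36 35
f 35 37 33
f 34 40 36
f 38 34 37
f 38 40 34
f 36 40 35
f 39 37 35
f 35 40 39
f 39 38 37
f 40 38 39

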